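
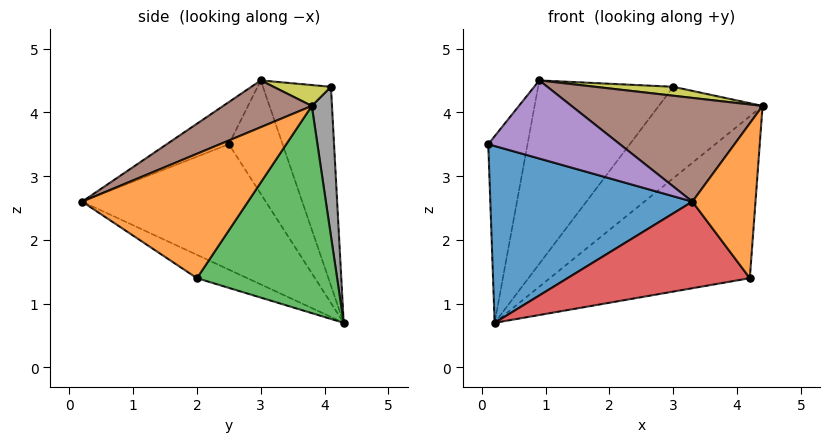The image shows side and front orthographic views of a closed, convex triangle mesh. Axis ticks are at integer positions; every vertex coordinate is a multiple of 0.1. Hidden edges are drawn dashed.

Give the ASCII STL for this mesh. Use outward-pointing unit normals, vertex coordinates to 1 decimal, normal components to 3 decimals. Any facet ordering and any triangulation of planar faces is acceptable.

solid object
 facet normal -0.602 -0.662 -0.447
  outer loop
   vertex 0.2 4.3 0.7
   vertex 3.3 0.2 2.6
   vertex 0.1 2.5 3.5
  endloop
 endfacet
 facet normal 0.922 -0.351 0.165
  outer loop
   vertex 4.2 2.0 1.4
   vertex 4.4 3.8 4.1
   vertex 3.3 0.2 2.6
  endloop
 endfacet
 facet normal 0.495 0.706 -0.507
  outer loop
   vertex 4.2 2.0 1.4
   vertex 0.2 4.3 0.7
   vertex 4.4 3.8 4.1
  endloop
 endfacet
 facet normal -0.138 -0.501 -0.855
  outer loop
   vertex 4.2 2.0 1.4
   vertex 3.3 0.2 2.6
   vertex 0.2 4.3 0.7
  endloop
 endfacet
 facet normal -0.334 -0.708 0.622
  outer loop
   vertex 0.9 3.0 4.5
   vertex 0.1 2.5 3.5
   vertex 3.3 0.2 2.6
  endloop
 endfacet
 facet normal 0.199 -0.428 0.882
  outer loop
   vertex 0.9 3.0 4.5
   vertex 3.3 0.2 2.6
   vertex 4.4 3.8 4.1
  endloop
 endfacet
 facet normal -0.762 0.557 0.331
  outer loop
   vertex 0.9 3.0 4.5
   vertex 0.2 4.3 0.7
   vertex 0.1 2.5 3.5
  endloop
 endfacet
 facet normal 0.190 0.978 -0.091
  outer loop
   vertex 3.0 4.1 4.4
   vertex 4.4 3.8 4.1
   vertex 0.2 4.3 0.7
  endloop
 endfacet
 facet normal 0.160 -0.217 0.963
  outer loop
   vertex 3.0 4.1 4.4
   vertex 0.9 3.0 4.5
   vertex 4.4 3.8 4.1
  endloop
 endfacet
 facet normal -0.419 0.833 0.362
  outer loop
   vertex 3.0 4.1 4.4
   vertex 0.2 4.3 0.7
   vertex 0.9 3.0 4.5
  endloop
 endfacet
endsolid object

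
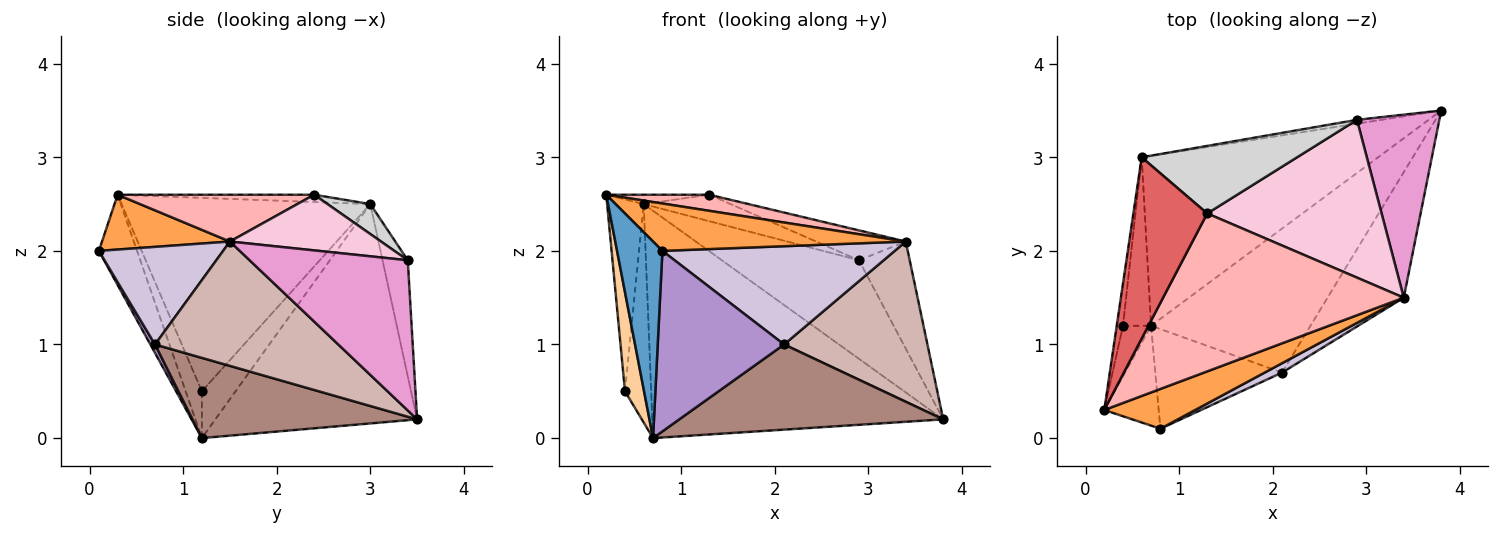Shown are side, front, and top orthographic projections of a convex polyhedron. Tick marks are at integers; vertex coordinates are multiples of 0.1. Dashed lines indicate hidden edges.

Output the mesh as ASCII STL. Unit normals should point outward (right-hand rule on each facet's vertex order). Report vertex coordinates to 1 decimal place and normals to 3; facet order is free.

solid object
 facet normal -0.600 -0.713 -0.362
  outer loop
   vertex 0.7 1.2 0.0
   vertex 0.8 0.1 2.0
   vertex 0.2 0.3 2.6
  endloop
 endfacet
 facet normal -0.486 0.700 -0.523
  outer loop
   vertex 0.6 3.0 2.5
   vertex 3.8 3.5 0.2
   vertex 0.7 1.2 0.0
  endloop
 endfacet
 facet normal 0.361 -0.714 0.599
  outer loop
   vertex 3.4 1.5 2.1
   vertex 0.2 0.3 2.6
   vertex 0.8 0.1 2.0
  endloop
 endfacet
 facet normal -0.603 -0.711 -0.362
  outer loop
   vertex 0.4 1.2 0.5
   vertex 0.7 1.2 0.0
   vertex 0.2 0.3 2.6
  endloop
 endfacet
 facet normal -0.989 0.145 -0.032
  outer loop
   vertex 0.4 1.2 0.5
   vertex 0.2 0.3 2.6
   vertex 0.6 3.0 2.5
  endloop
 endfacet
 facet normal -0.713 0.555 -0.428
  outer loop
   vertex 0.4 1.2 0.5
   vertex 0.6 3.0 2.5
   vertex 0.7 1.2 0.0
  endloop
 endfacet
 facet normal -0.098 0.051 0.994
  outer loop
   vertex 1.3 2.4 2.6
   vertex 0.6 3.0 2.5
   vertex 0.2 0.3 2.6
  endloop
 endfacet
 facet normal 0.190 -0.099 0.977
  outer loop
   vertex 1.3 2.4 2.6
   vertex 0.2 0.3 2.6
   vertex 3.4 1.5 2.1
  endloop
 endfacet
 facet normal 0.032 -0.875 -0.483
  outer loop
   vertex 2.1 0.7 1.0
   vertex 0.8 0.1 2.0
   vertex 0.7 1.2 0.0
  endloop
 endfacet
 facet normal 0.470 -0.879 0.084
  outer loop
   vertex 2.1 0.7 1.0
   vertex 3.4 1.5 2.1
   vertex 0.8 0.1 2.0
  endloop
 endfacet
 facet normal 0.397 -0.467 -0.790
  outer loop
   vertex 2.1 0.7 1.0
   vertex 0.7 1.2 0.0
   vertex 3.8 3.5 0.2
  endloop
 endfacet
 facet normal 0.709 -0.555 -0.435
  outer loop
   vertex 2.1 0.7 1.0
   vertex 3.8 3.5 0.2
   vertex 3.4 1.5 2.1
  endloop
 endfacet
 facet normal 0.844 0.271 0.463
  outer loop
   vertex 2.9 3.4 1.9
   vertex 3.4 1.5 2.1
   vertex 3.8 3.5 0.2
  endloop
 endfacet
 facet normal 0.299 0.177 0.938
  outer loop
   vertex 2.9 3.4 1.9
   vertex 1.3 2.4 2.6
   vertex 3.4 1.5 2.1
  endloop
 endfacet
 facet normal -0.181 0.983 -0.038
  outer loop
   vertex 2.9 3.4 1.9
   vertex 3.8 3.5 0.2
   vertex 0.6 3.0 2.5
  endloop
 endfacet
 facet normal 0.177 0.359 0.917
  outer loop
   vertex 2.9 3.4 1.9
   vertex 0.6 3.0 2.5
   vertex 1.3 2.4 2.6
  endloop
 endfacet
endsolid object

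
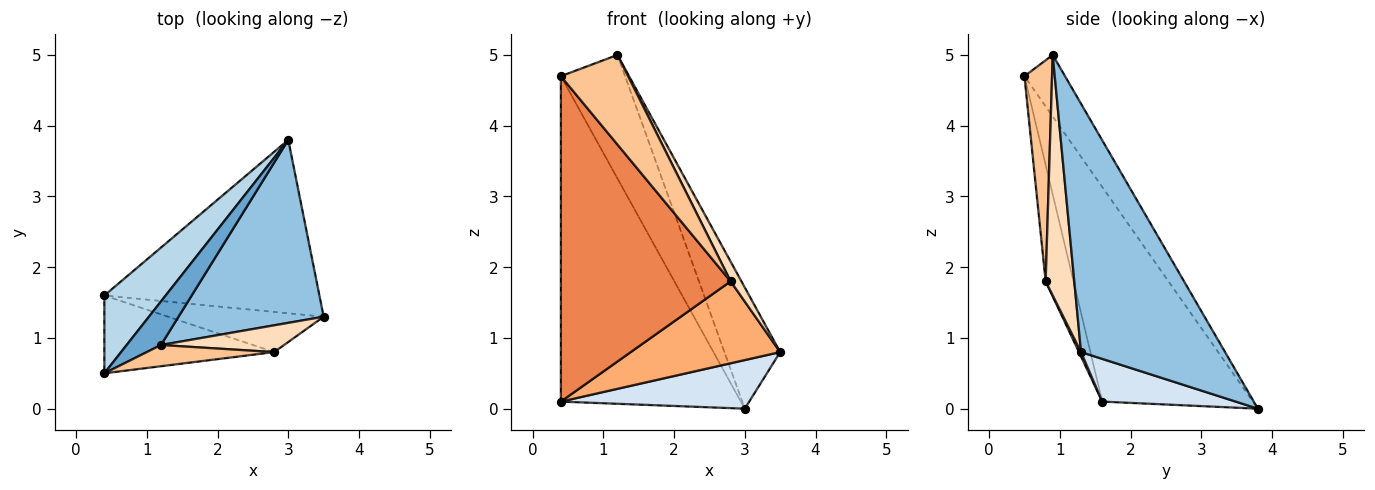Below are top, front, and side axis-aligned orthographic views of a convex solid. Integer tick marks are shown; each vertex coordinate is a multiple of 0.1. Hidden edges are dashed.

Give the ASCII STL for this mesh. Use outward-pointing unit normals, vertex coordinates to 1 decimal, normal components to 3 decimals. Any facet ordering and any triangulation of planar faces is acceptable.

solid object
 facet normal -0.512 0.810 0.285
  outer loop
   vertex 1.2 0.9 5.0
   vertex 3.0 3.8 0.0
   vertex 0.4 0.5 4.7
  endloop
 endfacet
 facet normal 0.819 0.317 0.479
  outer loop
   vertex 1.2 0.9 5.0
   vertex 3.5 1.3 0.8
   vertex 3.0 3.8 0.0
  endloop
 endfacet
 facet normal -0.631 0.754 0.180
  outer loop
   vertex 0.4 1.6 0.1
   vertex 0.4 0.5 4.7
   vertex 3.0 3.8 0.0
  endloop
 endfacet
 facet normal 0.188 -0.265 -0.946
  outer loop
   vertex 0.4 1.6 0.1
   vertex 3.0 3.8 0.0
   vertex 3.5 1.3 0.8
  endloop
 endfacet
 facet normal -0.157 -0.960 -0.230
  outer loop
   vertex 2.8 0.8 1.8
   vertex 0.4 0.5 4.7
   vertex 0.4 1.6 0.1
  endloop
 endfacet
 facet normal 0.013 -0.898 -0.440
  outer loop
   vertex 2.8 0.8 1.8
   vertex 0.4 1.6 0.1
   vertex 3.5 1.3 0.8
  endloop
 endfacet
 facet normal 0.371 -0.903 0.214
  outer loop
   vertex 2.8 0.8 1.8
   vertex 1.2 0.9 5.0
   vertex 0.4 0.5 4.7
  endloop
 endfacet
 facet normal 0.844 -0.318 0.432
  outer loop
   vertex 2.8 0.8 1.8
   vertex 3.5 1.3 0.8
   vertex 1.2 0.9 5.0
  endloop
 endfacet
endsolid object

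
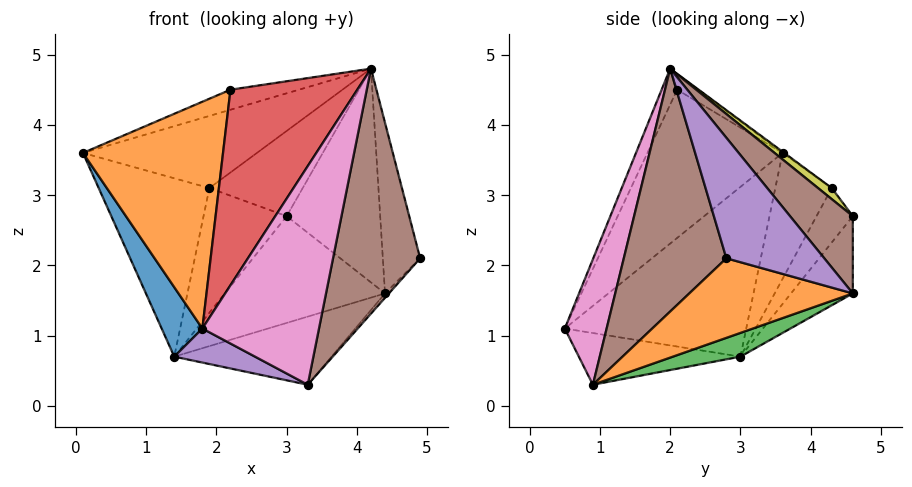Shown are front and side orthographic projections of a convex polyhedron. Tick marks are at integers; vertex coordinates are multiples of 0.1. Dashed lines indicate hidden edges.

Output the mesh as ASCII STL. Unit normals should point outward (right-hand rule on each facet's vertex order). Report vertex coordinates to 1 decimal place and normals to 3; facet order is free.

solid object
 facet normal -0.908 -0.204 -0.365
  outer loop
   vertex 1.4 3.0 0.7
   vertex 1.8 0.5 1.1
   vertex 0.1 3.6 3.6
  endloop
 endfacet
 facet normal -0.640 -0.663 0.388
  outer loop
   vertex 2.2 2.1 4.5
   vertex 0.1 3.6 3.6
   vertex 1.8 0.5 1.1
  endloop
 endfacet
 facet normal -0.118 0.384 0.916
  outer loop
   vertex 2.2 2.1 4.5
   vertex 4.2 2.0 4.8
   vertex 0.1 3.6 3.6
  endloop
 endfacet
 facet normal -0.110 -0.894 0.434
  outer loop
   vertex 2.2 2.1 4.5
   vertex 1.8 0.5 1.1
   vertex 4.2 2.0 4.8
  endloop
 endfacet
 facet normal -0.416 -0.208 -0.885
  outer loop
   vertex 3.3 0.9 0.3
   vertex 1.8 0.5 1.1
   vertex 1.4 3.0 0.7
  endloop
 endfacet
 facet normal 0.762 -0.647 0.006
  outer loop
   vertex 3.3 0.9 0.3
   vertex 4.9 2.8 2.1
   vertex 4.2 2.0 4.8
  endloop
 endfacet
 facet normal 0.333 -0.929 0.160
  outer loop
   vertex 3.3 0.9 0.3
   vertex 4.2 2.0 4.8
   vertex 1.8 0.5 1.1
  endloop
 endfacet
 facet normal -0.006 0.591 0.807
  outer loop
   vertex 1.9 4.3 3.1
   vertex 0.1 3.6 3.6
   vertex 4.2 2.0 4.8
  endloop
 endfacet
 facet normal 0.096 0.652 0.752
  outer loop
   vertex 1.9 4.3 3.1
   vertex 4.2 2.0 4.8
   vertex 3.0 4.6 2.7
  endloop
 endfacet
 facet normal -0.423 0.831 -0.362
  outer loop
   vertex 1.9 4.3 3.1
   vertex 1.4 3.0 0.7
   vertex 0.1 3.6 3.6
  endloop
 endfacet
 facet normal -0.370 0.847 -0.382
  outer loop
   vertex 1.9 4.3 3.1
   vertex 3.0 4.6 2.7
   vertex 1.4 3.0 0.7
  endloop
 endfacet
 facet normal 0.738 0.018 -0.675
  outer loop
   vertex 4.4 4.6 1.6
   vertex 4.9 2.8 2.1
   vertex 3.3 0.9 0.3
  endloop
 endfacet
 facet normal 0.127 0.295 -0.947
  outer loop
   vertex 4.4 4.6 1.6
   vertex 3.3 0.9 0.3
   vertex 1.4 3.0 0.7
  endloop
 endfacet
 facet normal -0.327 0.848 -0.417
  outer loop
   vertex 4.4 4.6 1.6
   vertex 1.4 3.0 0.7
   vertex 3.0 4.6 2.7
  endloop
 endfacet
 facet normal 0.883 0.336 0.328
  outer loop
   vertex 4.4 4.6 1.6
   vertex 4.2 2.0 4.8
   vertex 4.9 2.8 2.1
  endloop
 endfacet
 facet normal 0.455 0.677 0.579
  outer loop
   vertex 4.4 4.6 1.6
   vertex 3.0 4.6 2.7
   vertex 4.2 2.0 4.8
  endloop
 endfacet
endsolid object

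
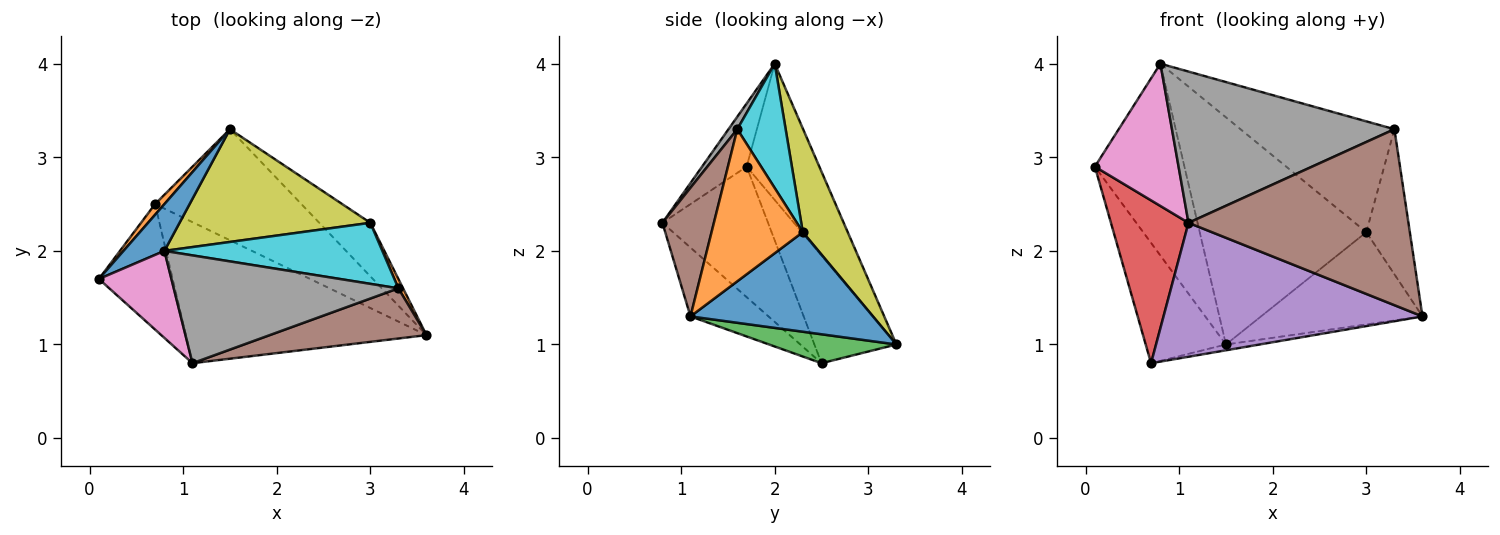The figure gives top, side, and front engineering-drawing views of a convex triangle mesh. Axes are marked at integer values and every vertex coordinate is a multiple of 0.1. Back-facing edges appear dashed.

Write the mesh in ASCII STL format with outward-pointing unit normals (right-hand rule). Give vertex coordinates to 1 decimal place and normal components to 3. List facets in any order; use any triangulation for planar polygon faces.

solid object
 facet normal -0.619 0.763 0.186
  outer loop
   vertex 0.8 2.0 4.0
   vertex 1.5 3.3 1.0
   vertex 0.1 1.7 2.9
  endloop
 endfacet
 facet normal -0.713 0.698 0.062
  outer loop
   vertex 0.7 2.5 0.8
   vertex 0.1 1.7 2.9
   vertex 1.5 3.3 1.0
  endloop
 endfacet
 facet normal 0.194 0.051 -0.980
  outer loop
   vertex 0.7 2.5 0.8
   vertex 1.5 3.3 1.0
   vertex 3.6 1.1 1.3
  endloop
 endfacet
 facet normal -0.733 -0.539 -0.415
  outer loop
   vertex 1.1 0.8 2.3
   vertex 0.1 1.7 2.9
   vertex 0.7 2.5 0.8
  endloop
 endfacet
 facet normal -0.203 -0.674 -0.710
  outer loop
   vertex 1.1 0.8 2.3
   vertex 0.7 2.5 0.8
   vertex 3.6 1.1 1.3
  endloop
 endfacet
 facet normal 0.220 -0.938 0.267
  outer loop
   vertex 1.1 0.8 2.3
   vertex 3.6 1.1 1.3
   vertex 3.3 1.6 3.3
  endloop
 endfacet
 facet normal -0.414 -0.777 0.475
  outer loop
   vertex 1.1 0.8 2.3
   vertex 0.8 2.0 4.0
   vertex 0.1 1.7 2.9
  endloop
 endfacet
 facet normal 0.032 -0.814 0.580
  outer loop
   vertex 1.1 0.8 2.3
   vertex 3.3 1.6 3.3
   vertex 0.8 2.0 4.0
  endloop
 endfacet
 facet normal 0.235 0.871 0.432
  outer loop
   vertex 3.0 2.3 2.2
   vertex 1.5 3.3 1.0
   vertex 0.8 2.0 4.0
  endloop
 endfacet
 facet normal 0.265 0.845 0.465
  outer loop
   vertex 3.0 2.3 2.2
   vertex 0.8 2.0 4.0
   vertex 3.3 1.6 3.3
  endloop
 endfacet
 facet normal 0.699 0.619 -0.359
  outer loop
   vertex 3.0 2.3 2.2
   vertex 3.6 1.1 1.3
   vertex 1.5 3.3 1.0
  endloop
 endfacet
 facet normal 0.902 0.430 0.028
  outer loop
   vertex 3.0 2.3 2.2
   vertex 3.3 1.6 3.3
   vertex 3.6 1.1 1.3
  endloop
 endfacet
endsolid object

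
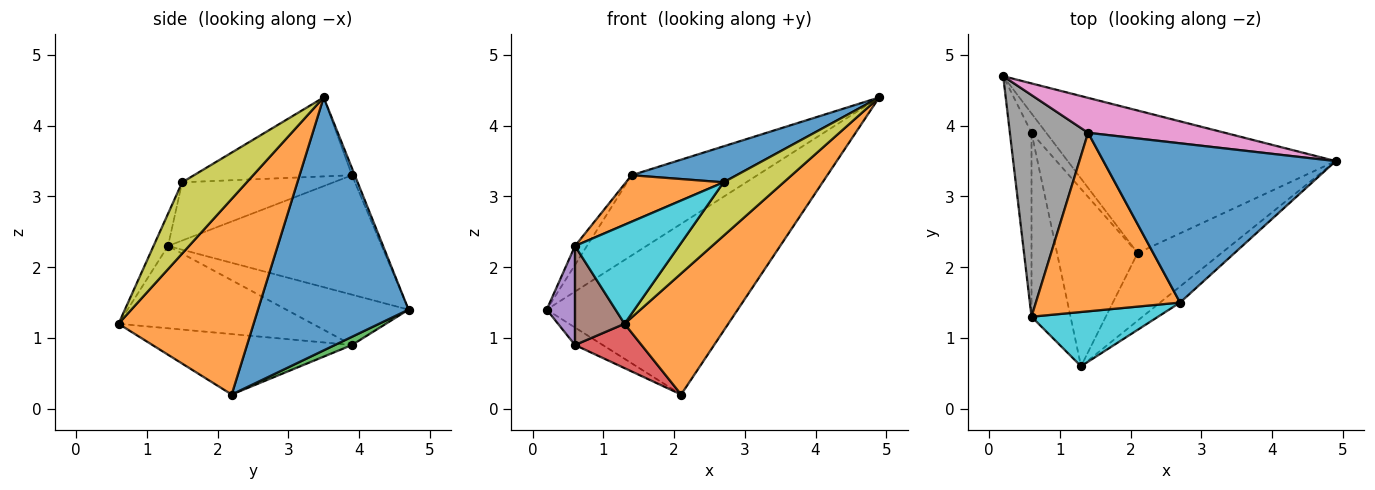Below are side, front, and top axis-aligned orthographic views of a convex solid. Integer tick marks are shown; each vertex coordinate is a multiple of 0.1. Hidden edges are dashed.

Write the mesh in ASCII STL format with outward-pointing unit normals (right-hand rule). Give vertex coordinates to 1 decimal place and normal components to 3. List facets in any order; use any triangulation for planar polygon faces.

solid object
 facet normal 0.518 0.657 -0.548
  outer loop
   vertex 2.1 2.2 0.2
   vertex 0.2 4.7 1.4
   vertex 4.9 3.5 4.4
  endloop
 endfacet
 facet normal 0.751 -0.577 -0.322
  outer loop
   vertex 2.1 2.2 0.2
   vertex 4.9 3.5 4.4
   vertex 1.3 0.6 1.2
  endloop
 endfacet
 facet normal 0.382 0.620 -0.686
  outer loop
   vertex 0.6 3.9 0.9
   vertex 0.2 4.7 1.4
   vertex 2.1 2.2 0.2
  endloop
 endfacet
 facet normal -0.588 -0.196 -0.784
  outer loop
   vertex 0.6 3.9 0.9
   vertex 2.1 2.2 0.2
   vertex 1.3 0.6 1.2
  endloop
 endfacet
 facet normal -0.899 -0.208 -0.386
  outer loop
   vertex 0.6 3.9 0.9
   vertex 0.6 1.3 2.3
   vertex 0.2 4.7 1.4
  endloop
 endfacet
 facet normal -0.881 -0.225 -0.417
  outer loop
   vertex 0.6 3.9 0.9
   vertex 1.3 0.6 1.2
   vertex 0.6 1.3 2.3
  endloop
 endfacet
 facet normal -0.021 0.917 0.399
  outer loop
   vertex 1.4 3.9 3.3
   vertex 4.9 3.5 4.4
   vertex 0.2 4.7 1.4
  endloop
 endfacet
 facet normal -0.836 0.047 0.547
  outer loop
   vertex 1.4 3.9 3.3
   vertex 0.2 4.7 1.4
   vertex 0.6 1.3 2.3
  endloop
 endfacet
 facet normal 0.717 -0.668 -0.201
  outer loop
   vertex 2.7 1.5 3.2
   vertex 1.3 0.6 1.2
   vertex 4.9 3.5 4.4
  endloop
 endfacet
 facet normal -0.121 -0.871 0.477
  outer loop
   vertex 2.7 1.5 3.2
   vertex 0.6 1.3 2.3
   vertex 1.3 0.6 1.2
  endloop
 endfacet
 facet normal -0.315 -0.209 0.926
  outer loop
   vertex 2.7 1.5 3.2
   vertex 4.9 3.5 4.4
   vertex 1.4 3.9 3.3
  endloop
 endfacet
 facet normal -0.364 -0.235 0.901
  outer loop
   vertex 2.7 1.5 3.2
   vertex 1.4 3.9 3.3
   vertex 0.6 1.3 2.3
  endloop
 endfacet
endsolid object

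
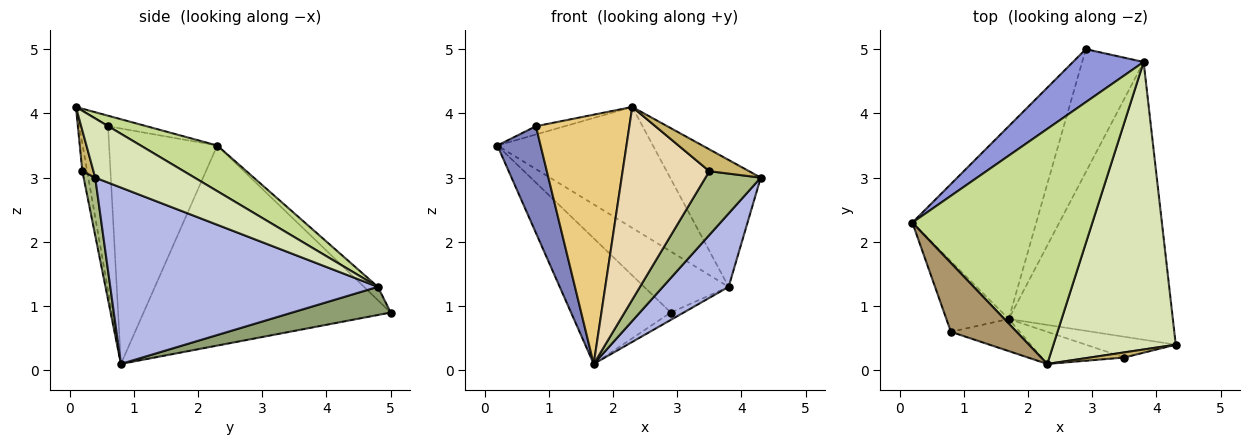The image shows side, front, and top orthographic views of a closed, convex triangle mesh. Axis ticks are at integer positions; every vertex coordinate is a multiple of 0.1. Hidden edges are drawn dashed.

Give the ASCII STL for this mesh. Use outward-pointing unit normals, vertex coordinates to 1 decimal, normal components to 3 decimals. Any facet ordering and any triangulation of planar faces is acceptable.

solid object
 facet normal -0.804 0.325 -0.498
  outer loop
   vertex 1.7 0.8 0.1
   vertex 0.2 2.3 3.5
   vertex 2.9 5.0 0.9
  endloop
 endfacet
 facet normal -0.902 -0.360 -0.239
  outer loop
   vertex 0.8 0.6 3.8
   vertex 0.2 2.3 3.5
   vertex 1.7 0.8 0.1
  endloop
 endfacet
 facet normal -0.123 0.749 0.651
  outer loop
   vertex 3.8 4.8 1.3
   vertex 2.9 5.0 0.9
   vertex 0.2 2.3 3.5
  endloop
 endfacet
 facet normal 0.721 -0.177 -0.670
  outer loop
   vertex 3.8 4.8 1.3
   vertex 4.3 0.4 3.0
   vertex 1.7 0.8 0.1
  endloop
 endfacet
 facet normal 0.416 0.054 -0.908
  outer loop
   vertex 3.8 4.8 1.3
   vertex 1.7 0.8 0.1
   vertex 2.9 5.0 0.9
  endloop
 endfacet
 facet normal 0.195 -0.933 -0.304
  outer loop
   vertex 3.5 0.2 3.1
   vertex 1.7 0.8 0.1
   vertex 4.3 0.4 3.0
  endloop
 endfacet
 facet normal 0.220 0.447 0.867
  outer loop
   vertex 2.3 0.1 4.1
   vertex 3.8 4.8 1.3
   vertex 0.2 2.3 3.5
  endloop
 endfacet
 facet normal 0.405 0.369 0.837
  outer loop
   vertex 2.3 0.1 4.1
   vertex 4.3 0.4 3.0
   vertex 3.8 4.8 1.3
  endloop
 endfacet
 facet normal -0.157 0.118 0.981
  outer loop
   vertex 2.3 0.1 4.1
   vertex 0.2 2.3 3.5
   vertex 0.8 0.6 3.8
  endloop
 endfacet
 facet normal 0.262 -0.939 0.221
  outer loop
   vertex 2.3 0.1 4.1
   vertex 3.5 0.2 3.1
   vertex 4.3 0.4 3.0
  endloop
 endfacet
 facet normal -0.292 -0.949 -0.122
  outer loop
   vertex 2.3 0.1 4.1
   vertex 0.8 0.6 3.8
   vertex 1.7 0.8 0.1
  endloop
 endfacet
 facet normal -0.055 -0.985 -0.164
  outer loop
   vertex 2.3 0.1 4.1
   vertex 1.7 0.8 0.1
   vertex 3.5 0.2 3.1
  endloop
 endfacet
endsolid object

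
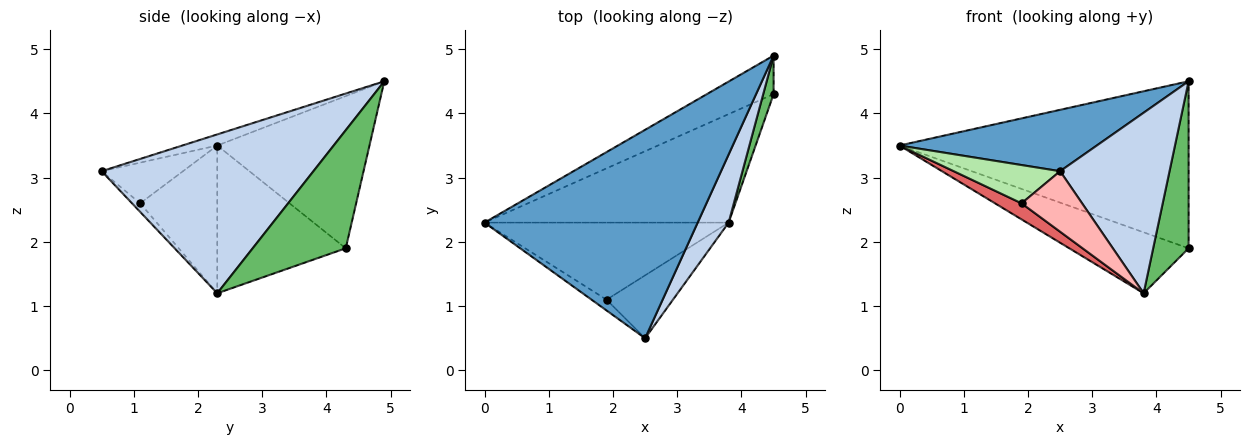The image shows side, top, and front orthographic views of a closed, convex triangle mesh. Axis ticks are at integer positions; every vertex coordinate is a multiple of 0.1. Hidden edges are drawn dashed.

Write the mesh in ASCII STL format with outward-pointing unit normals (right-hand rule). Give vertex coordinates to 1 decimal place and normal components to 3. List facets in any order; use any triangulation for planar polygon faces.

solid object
 facet normal -0.050 -0.282 0.958
  outer loop
   vertex 2.5 0.5 3.1
   vertex 4.5 4.9 4.5
   vertex 0.0 2.3 3.5
  endloop
 endfacet
 facet normal 0.875 -0.452 0.171
  outer loop
   vertex 3.8 2.3 1.2
   vertex 4.5 4.9 4.5
   vertex 2.5 0.5 3.1
  endloop
 endfacet
 facet normal -0.456 0.867 -0.200
  outer loop
   vertex 4.5 4.3 1.9
   vertex 0.0 2.3 3.5
   vertex 4.5 4.9 4.5
  endloop
 endfacet
 facet normal -0.467 0.433 -0.771
  outer loop
   vertex 4.5 4.3 1.9
   vertex 3.8 2.3 1.2
   vertex 0.0 2.3 3.5
  endloop
 endfacet
 facet normal 0.931 -0.355 0.082
  outer loop
   vertex 4.5 4.3 1.9
   vertex 4.5 4.9 4.5
   vertex 3.8 2.3 1.2
  endloop
 endfacet
 facet normal -0.593 -0.775 -0.218
  outer loop
   vertex 1.9 1.1 2.6
   vertex 2.5 0.5 3.1
   vertex 0.0 2.3 3.5
  endloop
 endfacet
 facet normal -0.510 -0.175 -0.842
  outer loop
   vertex 1.9 1.1 2.6
   vertex 0.0 2.3 3.5
   vertex 3.8 2.3 1.2
  endloop
 endfacet
 facet normal -0.093 -0.690 -0.717
  outer loop
   vertex 1.9 1.1 2.6
   vertex 3.8 2.3 1.2
   vertex 2.5 0.5 3.1
  endloop
 endfacet
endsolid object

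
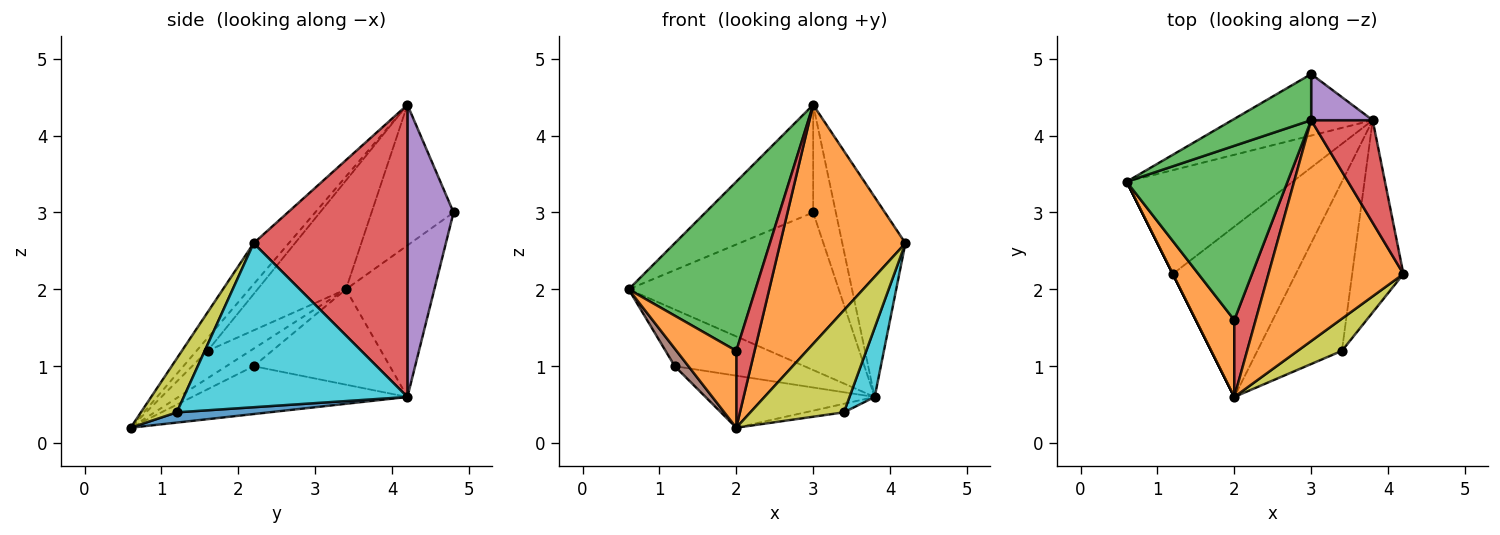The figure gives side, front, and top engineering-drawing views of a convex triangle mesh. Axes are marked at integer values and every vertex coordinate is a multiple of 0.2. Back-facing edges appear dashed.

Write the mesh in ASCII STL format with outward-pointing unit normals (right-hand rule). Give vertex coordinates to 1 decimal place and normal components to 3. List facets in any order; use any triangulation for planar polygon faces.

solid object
 facet normal -0.365 0.867 -0.338
  outer loop
   vertex 3.8 4.2 0.6
   vertex 0.6 3.4 2.0
   vertex 3.0 4.8 3.0
  endloop
 endfacet
 facet normal -0.202 -0.719 0.665
  outer loop
   vertex 3.0 4.2 4.4
   vertex 2.0 0.6 0.2
   vertex 4.2 2.2 2.6
  endloop
 endfacet
 facet normal -0.574 0.753 0.323
  outer loop
   vertex 3.0 4.2 4.4
   vertex 3.0 4.8 3.0
   vertex 0.6 3.4 2.0
  endloop
 endfacet
 facet normal 0.908 0.373 0.191
  outer loop
   vertex 3.0 4.2 4.4
   vertex 4.2 2.2 2.6
   vertex 3.8 4.2 0.6
  endloop
 endfacet
 facet normal 0.882 0.433 0.186
  outer loop
   vertex 3.0 4.2 4.4
   vertex 3.8 4.2 0.6
   vertex 3.0 4.8 3.0
  endloop
 endfacet
 facet normal -0.894 -0.447 0.000
  outer loop
   vertex 1.2 2.2 1.0
   vertex 2.0 0.6 0.2
   vertex 0.6 3.4 2.0
  endloop
 endfacet
 facet normal -0.450 0.428 -0.784
  outer loop
   vertex 1.2 2.2 1.0
   vertex 0.6 3.4 2.0
   vertex 3.8 4.2 0.6
  endloop
 endfacet
 facet normal -0.349 0.274 -0.896
  outer loop
   vertex 1.2 2.2 1.0
   vertex 3.8 4.2 0.6
   vertex 2.0 0.6 0.2
  endloop
 endfacet
 facet normal 0.344 -0.896 0.282
  outer loop
   vertex 3.4 1.2 0.4
   vertex 4.2 2.2 2.6
   vertex 2.0 0.6 0.2
  endloop
 endfacet
 facet normal 0.949 -0.107 -0.297
  outer loop
   vertex 3.4 1.2 0.4
   vertex 3.8 4.2 0.6
   vertex 4.2 2.2 2.6
  endloop
 endfacet
 facet normal 0.120 0.050 -0.991
  outer loop
   vertex 3.4 1.2 0.4
   vertex 2.0 0.6 0.2
   vertex 3.8 4.2 0.6
  endloop
 endfacet
 facet normal -0.451 -0.631 0.631
  outer loop
   vertex 2.0 1.6 1.2
   vertex 0.6 3.4 2.0
   vertex 2.0 0.6 0.2
  endloop
 endfacet
 facet normal -0.437 -0.627 0.646
  outer loop
   vertex 2.0 1.6 1.2
   vertex 3.0 4.2 4.4
   vertex 0.6 3.4 2.0
  endloop
 endfacet
 facet normal -0.391 -0.651 0.651
  outer loop
   vertex 2.0 1.6 1.2
   vertex 2.0 0.6 0.2
   vertex 3.0 4.2 4.4
  endloop
 endfacet
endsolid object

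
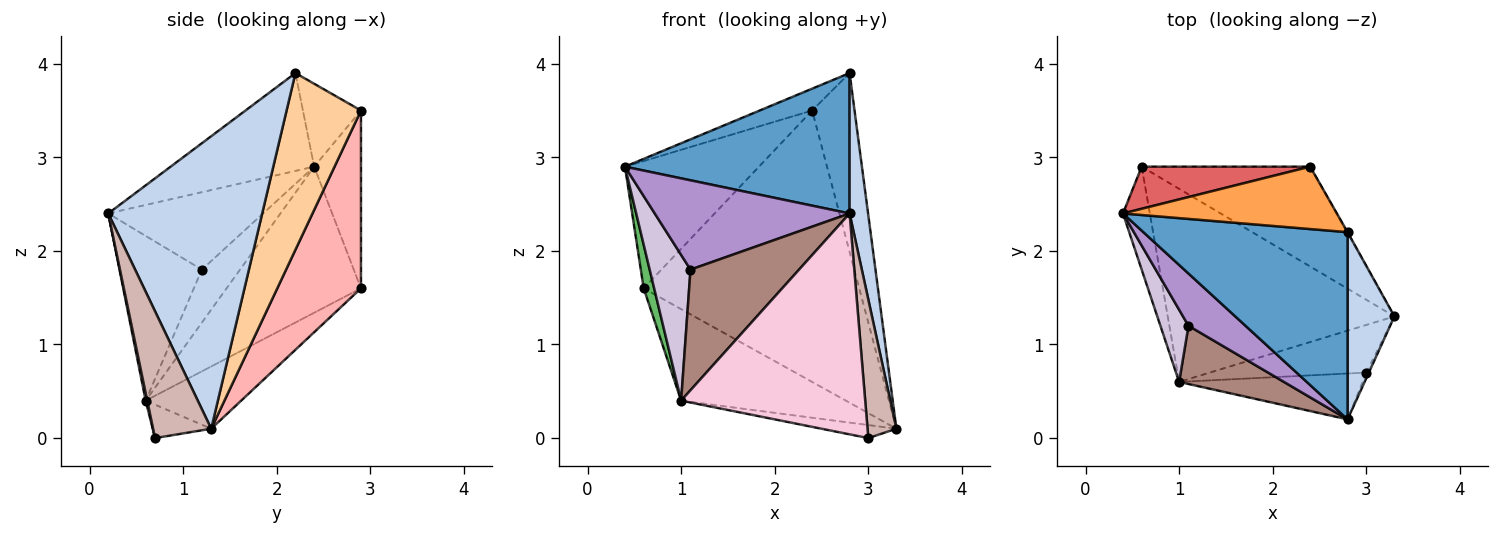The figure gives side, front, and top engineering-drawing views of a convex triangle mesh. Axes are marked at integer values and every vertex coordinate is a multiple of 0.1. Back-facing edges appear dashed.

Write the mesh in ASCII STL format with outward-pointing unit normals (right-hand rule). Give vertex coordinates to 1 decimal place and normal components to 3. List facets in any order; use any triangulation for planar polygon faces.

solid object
 facet normal -0.358 -0.560 0.747
  outer loop
   vertex 2.8 2.2 3.9
   vertex 0.4 2.4 2.9
   vertex 2.8 0.2 2.4
  endloop
 endfacet
 facet normal 0.981 -0.118 0.157
  outer loop
   vertex 2.8 2.2 3.9
   vertex 2.8 0.2 2.4
   vertex 3.3 1.3 0.1
  endloop
 endfacet
 facet normal -0.343 0.310 0.886
  outer loop
   vertex 2.4 2.9 3.5
   vertex 0.4 2.4 2.9
   vertex 2.8 2.2 3.9
  endloop
 endfacet
 facet normal 0.869 0.495 -0.003
  outer loop
   vertex 2.4 2.9 3.5
   vertex 2.8 2.2 3.9
   vertex 3.3 1.3 0.1
  endloop
 endfacet
 facet normal -0.981 -0.076 -0.180
  outer loop
   vertex 0.6 2.9 1.6
   vertex 1.0 0.6 0.4
   vertex 0.4 2.4 2.9
  endloop
 endfacet
 facet normal -0.241 0.416 -0.877
  outer loop
   vertex 0.6 2.9 1.6
   vertex 3.3 1.3 0.1
   vertex 1.0 0.6 0.4
  endloop
 endfacet
 facet normal -0.315 0.901 0.298
  outer loop
   vertex 0.6 2.9 1.6
   vertex 0.4 2.4 2.9
   vertex 2.4 2.9 3.5
  endloop
 endfacet
 facet normal 0.342 0.882 -0.324
  outer loop
   vertex 0.6 2.9 1.6
   vertex 2.4 2.9 3.5
   vertex 3.3 1.3 0.1
  endloop
 endfacet
 facet normal -0.566 -0.712 0.416
  outer loop
   vertex 1.1 1.2 1.8
   vertex 2.8 0.2 2.4
   vertex 0.4 2.4 2.9
  endloop
 endfacet
 facet normal -0.643 -0.687 0.340
  outer loop
   vertex 1.1 1.2 1.8
   vertex 0.4 2.4 2.9
   vertex 1.0 0.6 0.4
  endloop
 endfacet
 facet normal -0.564 -0.744 0.359
  outer loop
   vertex 1.1 1.2 1.8
   vertex 1.0 0.6 0.4
   vertex 2.8 0.2 2.4
  endloop
 endfacet
 facet normal 0.895 -0.445 -0.018
  outer loop
   vertex 3.0 0.7 0.0
   vertex 3.3 1.3 0.1
   vertex 2.8 0.2 2.4
  endloop
 endfacet
 facet normal -0.202 0.258 -0.945
  outer loop
   vertex 3.0 0.7 0.0
   vertex 1.0 0.6 0.4
   vertex 3.3 1.3 0.1
  endloop
 endfacet
 facet normal 0.008 -0.979 -0.203
  outer loop
   vertex 3.0 0.7 0.0
   vertex 2.8 0.2 2.4
   vertex 1.0 0.6 0.4
  endloop
 endfacet
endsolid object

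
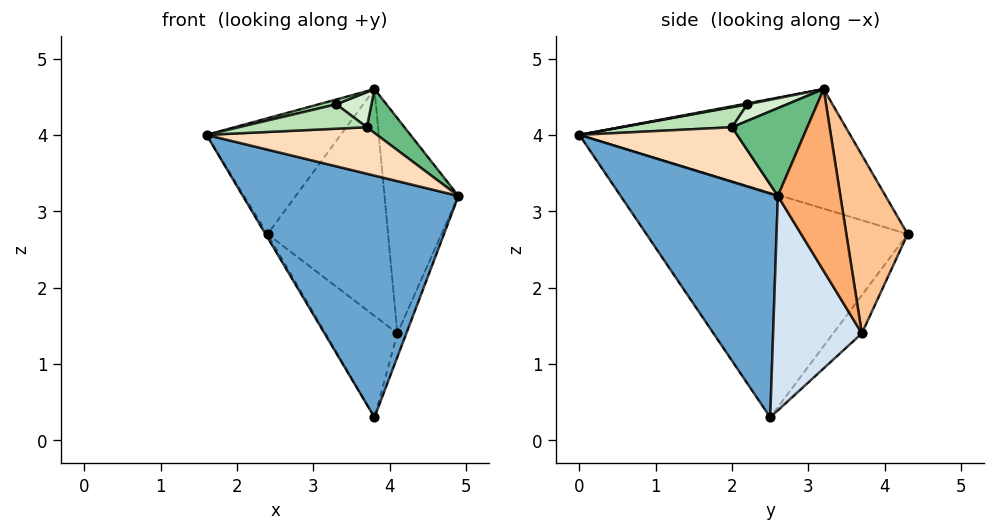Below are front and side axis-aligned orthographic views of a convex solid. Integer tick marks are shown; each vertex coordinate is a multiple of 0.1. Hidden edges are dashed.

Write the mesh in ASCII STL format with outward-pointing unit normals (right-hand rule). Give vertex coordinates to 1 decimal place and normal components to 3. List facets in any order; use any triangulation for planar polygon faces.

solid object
 facet normal 0.578 -0.793 -0.192
  outer loop
   vertex 3.8 2.5 0.3
   vertex 4.9 2.6 3.2
   vertex 1.6 0.0 4.0
  endloop
 endfacet
 facet normal -0.862 0.007 -0.508
  outer loop
   vertex 3.8 2.5 0.3
   vertex 1.6 0.0 4.0
   vertex 2.4 4.3 2.7
  endloop
 endfacet
 facet normal -0.660 0.327 0.676
  outer loop
   vertex 3.8 3.2 4.6
   vertex 2.4 4.3 2.7
   vertex 1.6 0.0 4.0
  endloop
 endfacet
 facet normal 0.930 0.094 -0.356
  outer loop
   vertex 4.1 3.7 1.4
   vertex 4.9 2.6 3.2
   vertex 3.8 2.5 0.3
  endloop
 endfacet
 facet normal -0.273 0.686 -0.674
  outer loop
   vertex 4.1 3.7 1.4
   vertex 3.8 2.5 0.3
   vertex 2.4 4.3 2.7
  endloop
 endfacet
 facet normal 0.635 0.752 0.177
  outer loop
   vertex 4.1 3.7 1.4
   vertex 3.8 3.2 4.6
   vertex 4.9 2.6 3.2
  endloop
 endfacet
 facet normal 0.446 0.877 0.179
  outer loop
   vertex 4.1 3.7 1.4
   vertex 2.4 4.3 2.7
   vertex 3.8 3.2 4.6
  endloop
 endfacet
 facet normal 0.627 -0.678 0.384
  outer loop
   vertex 3.7 2.0 4.1
   vertex 1.6 0.0 4.0
   vertex 4.9 2.6 3.2
  endloop
 endfacet
 facet normal 0.667 -0.333 0.667
  outer loop
   vertex 3.7 2.0 4.1
   vertex 4.9 2.6 3.2
   vertex 3.8 3.2 4.6
  endloop
 endfacet
 facet normal 0.065 -0.227 0.972
  outer loop
   vertex 3.3 2.2 4.4
   vertex 3.8 3.2 4.6
   vertex 1.6 0.0 4.0
  endloop
 endfacet
 facet normal 0.385 -0.444 0.809
  outer loop
   vertex 3.3 2.2 4.4
   vertex 1.6 0.0 4.0
   vertex 3.7 2.0 4.1
  endloop
 endfacet
 facet normal 0.427 -0.378 0.821
  outer loop
   vertex 3.3 2.2 4.4
   vertex 3.7 2.0 4.1
   vertex 3.8 3.2 4.6
  endloop
 endfacet
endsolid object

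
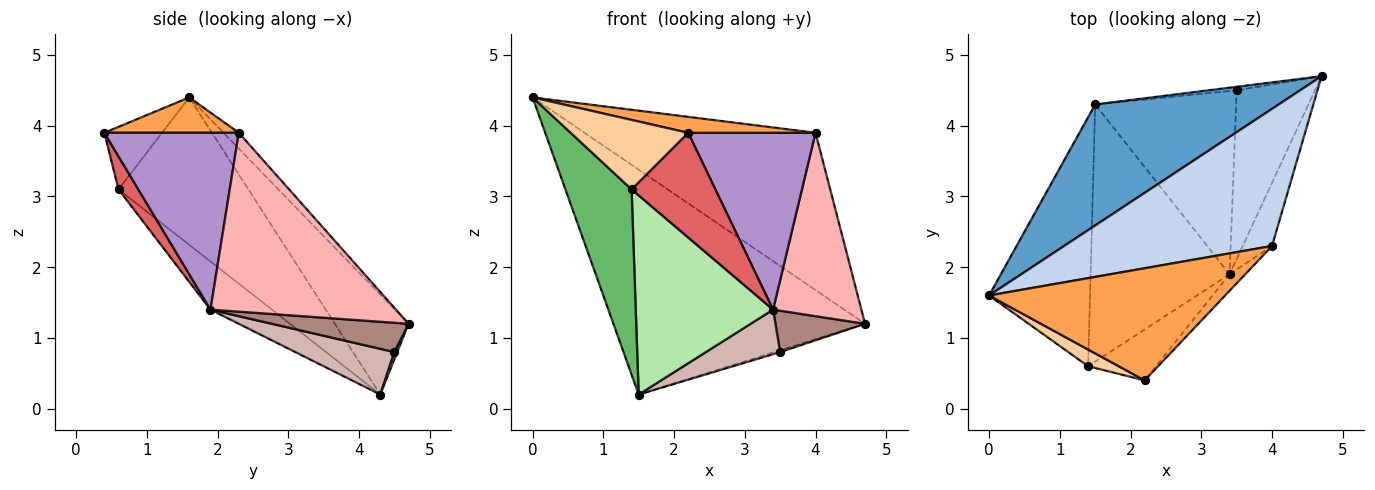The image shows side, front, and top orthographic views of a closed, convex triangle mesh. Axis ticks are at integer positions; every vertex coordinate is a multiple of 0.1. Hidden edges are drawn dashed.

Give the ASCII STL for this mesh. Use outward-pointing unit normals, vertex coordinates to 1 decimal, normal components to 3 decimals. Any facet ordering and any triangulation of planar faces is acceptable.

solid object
 facet normal -0.250 0.853 0.459
  outer loop
   vertex 1.5 4.3 0.2
   vertex 0.0 1.6 4.4
   vertex 4.7 4.7 1.2
  endloop
 endfacet
 facet normal -0.050 0.753 0.656
  outer loop
   vertex 4.0 2.3 3.9
   vertex 4.7 4.7 1.2
   vertex 0.0 1.6 4.4
  endloop
 endfacet
 facet normal 0.147 -0.139 0.979
  outer loop
   vertex 4.0 2.3 3.9
   vertex 0.0 1.6 4.4
   vertex 2.2 0.4 3.9
  endloop
 endfacet
 facet normal -0.431 -0.877 0.211
  outer loop
   vertex 1.4 0.6 3.1
   vertex 2.2 0.4 3.9
   vertex 0.0 1.6 4.4
  endloop
 endfacet
 facet normal -0.761 -0.388 -0.521
  outer loop
   vertex 1.4 0.6 3.1
   vertex 0.0 1.6 4.4
   vertex 1.5 4.3 0.2
  endloop
 endfacet
 facet normal -0.264 -0.591 -0.763
  outer loop
   vertex 3.4 1.9 1.4
   vertex 1.4 0.6 3.1
   vertex 1.5 4.3 0.2
  endloop
 endfacet
 facet normal 0.208 -0.880 -0.428
  outer loop
   vertex 3.4 1.9 1.4
   vertex 2.2 0.4 3.9
   vertex 1.4 0.6 3.1
  endloop
 endfacet
 facet normal 0.893 -0.425 -0.146
  outer loop
   vertex 3.4 1.9 1.4
   vertex 4.7 4.7 1.2
   vertex 4.0 2.3 3.9
  endloop
 endfacet
 facet normal 0.724 -0.686 -0.064
  outer loop
   vertex 3.4 1.9 1.4
   vertex 4.0 2.3 3.9
   vertex 2.2 0.4 3.9
  endloop
 endfacet
 facet normal 0.218 0.436 -0.873
  outer loop
   vertex 3.5 4.5 0.8
   vertex 1.5 4.3 0.2
   vertex 4.7 4.7 1.2
  endloop
 endfacet
 facet normal 0.342 -0.224 -0.913
  outer loop
   vertex 3.5 4.5 0.8
   vertex 4.7 4.7 1.2
   vertex 3.4 1.9 1.4
  endloop
 endfacet
 facet normal 0.301 -0.225 -0.927
  outer loop
   vertex 3.5 4.5 0.8
   vertex 3.4 1.9 1.4
   vertex 1.5 4.3 0.2
  endloop
 endfacet
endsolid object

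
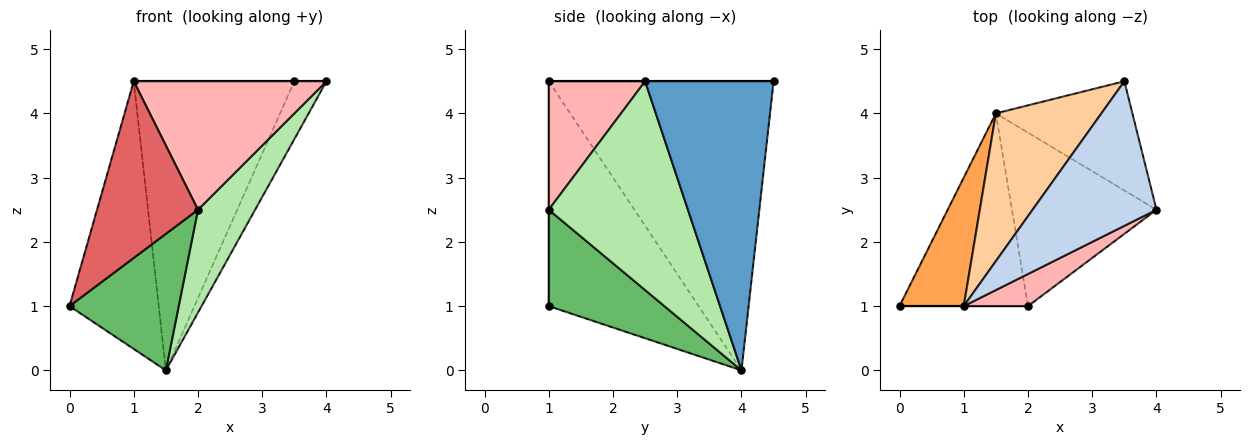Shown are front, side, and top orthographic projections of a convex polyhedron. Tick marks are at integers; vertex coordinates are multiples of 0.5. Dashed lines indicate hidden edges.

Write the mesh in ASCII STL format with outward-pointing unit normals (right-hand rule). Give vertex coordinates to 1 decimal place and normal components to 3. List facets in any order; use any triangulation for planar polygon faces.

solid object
 facet normal 0.882 0.220 -0.416
  outer loop
   vertex 3.5 4.5 4.5
   vertex 4.0 2.5 4.5
   vertex 1.5 4.0 0.0
  endloop
 endfacet
 facet normal 0.000 0.000 1.000
  outer loop
   vertex 1.0 1.0 4.5
   vertex 4.0 2.5 4.5
   vertex 3.5 4.5 4.5
  endloop
 endfacet
 facet normal -0.835 0.497 0.238
  outer loop
   vertex 1.0 1.0 4.5
   vertex 1.5 4.0 0.0
   vertex 0.0 1.0 1.0
  endloop
 endfacet
 facet normal -0.780 0.557 0.285
  outer loop
   vertex 1.0 1.0 4.5
   vertex 3.5 4.5 4.5
   vertex 1.5 4.0 0.0
  endloop
 endfacet
 facet normal 0.522 -0.493 -0.696
  outer loop
   vertex 2.0 1.0 2.5
   vertex 0.0 1.0 1.0
   vertex 1.5 4.0 0.0
  endloop
 endfacet
 facet normal 0.779 -0.320 -0.539
  outer loop
   vertex 2.0 1.0 2.5
   vertex 1.5 4.0 0.0
   vertex 4.0 2.5 4.5
  endloop
 endfacet
 facet normal 0.000 -1.000 0.000
  outer loop
   vertex 2.0 1.0 2.5
   vertex 1.0 1.0 4.5
   vertex 0.0 1.0 1.0
  endloop
 endfacet
 facet normal 0.436 -0.873 0.218
  outer loop
   vertex 2.0 1.0 2.5
   vertex 4.0 2.5 4.5
   vertex 1.0 1.0 4.5
  endloop
 endfacet
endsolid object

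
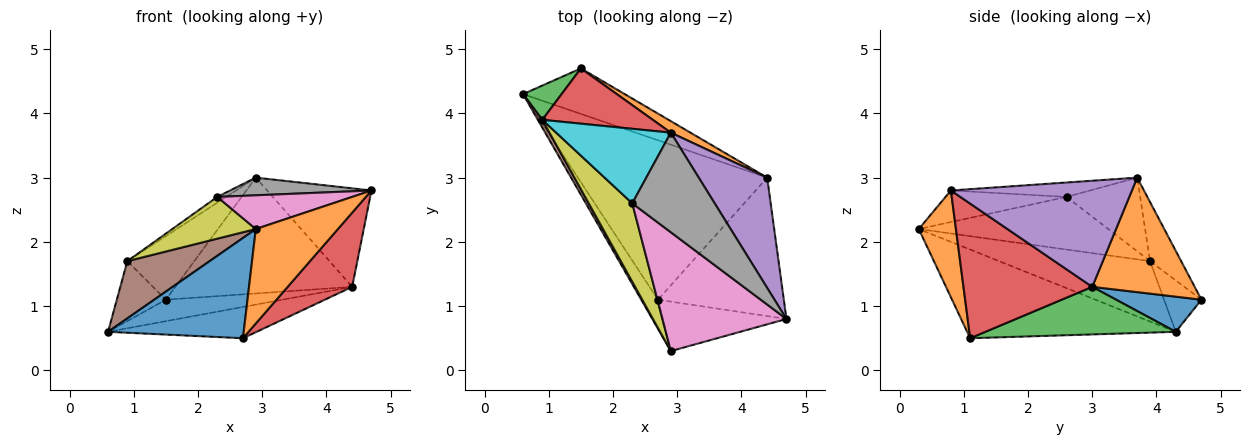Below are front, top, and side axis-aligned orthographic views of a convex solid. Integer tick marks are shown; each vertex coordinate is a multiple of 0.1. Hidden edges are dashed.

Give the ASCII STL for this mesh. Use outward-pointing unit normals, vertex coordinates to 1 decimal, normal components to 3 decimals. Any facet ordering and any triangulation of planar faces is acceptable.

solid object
 facet normal -0.828 -0.539 -0.156
  outer loop
   vertex 2.7 1.1 0.5
   vertex 2.9 0.3 2.2
   vertex 0.6 4.3 0.6
  endloop
 endfacet
 facet normal 0.372 -0.822 -0.431
  outer loop
   vertex 2.7 1.1 0.5
   vertex 4.7 0.8 2.8
   vertex 2.9 0.3 2.2
  endloop
 endfacet
 facet normal 0.239 0.187 -0.953
  outer loop
   vertex 4.4 3.0 1.3
   vertex 2.7 1.1 0.5
   vertex 0.6 4.3 0.6
  endloop
 endfacet
 facet normal 0.686 -0.344 -0.641
  outer loop
   vertex 4.4 3.0 1.3
   vertex 4.7 0.8 2.8
   vertex 2.7 1.1 0.5
  endloop
 endfacet
 facet normal 0.756 0.436 0.488
  outer loop
   vertex 2.9 3.7 3.0
   vertex 4.7 0.8 2.8
   vertex 4.4 3.0 1.3
  endloop
 endfacet
 facet normal -0.876 -0.478 0.065
  outer loop
   vertex 0.9 3.9 1.7
   vertex 0.6 4.3 0.6
   vertex 2.9 0.3 2.2
  endloop
 endfacet
 facet normal -0.238 -0.265 0.934
  outer loop
   vertex 2.3 2.6 2.7
   vertex 2.9 0.3 2.2
   vertex 4.7 0.8 2.8
  endloop
 endfacet
 facet normal -0.170 -0.172 0.970
  outer loop
   vertex 2.3 2.6 2.7
   vertex 4.7 0.8 2.8
   vertex 2.9 3.7 3.0
  endloop
 endfacet
 facet normal -0.730 -0.322 0.604
  outer loop
   vertex 2.3 2.6 2.7
   vertex 0.9 3.9 1.7
   vertex 2.9 0.3 2.2
  endloop
 endfacet
 facet normal -0.539 0.065 0.840
  outer loop
   vertex 2.3 2.6 2.7
   vertex 2.9 3.7 3.0
   vertex 0.9 3.9 1.7
  endloop
 endfacet
 facet normal 0.298 0.407 -0.863
  outer loop
   vertex 1.5 4.7 1.1
   vertex 4.4 3.0 1.3
   vertex 0.6 4.3 0.6
  endloop
 endfacet
 facet normal 0.499 0.862 0.086
  outer loop
   vertex 1.5 4.7 1.1
   vertex 2.9 3.7 3.0
   vertex 4.4 3.0 1.3
  endloop
 endfacet
 facet normal -0.552 0.724 0.414
  outer loop
   vertex 1.5 4.7 1.1
   vertex 0.6 4.3 0.6
   vertex 0.9 3.9 1.7
  endloop
 endfacet
 facet normal -0.331 0.712 0.619
  outer loop
   vertex 1.5 4.7 1.1
   vertex 0.9 3.9 1.7
   vertex 2.9 3.7 3.0
  endloop
 endfacet
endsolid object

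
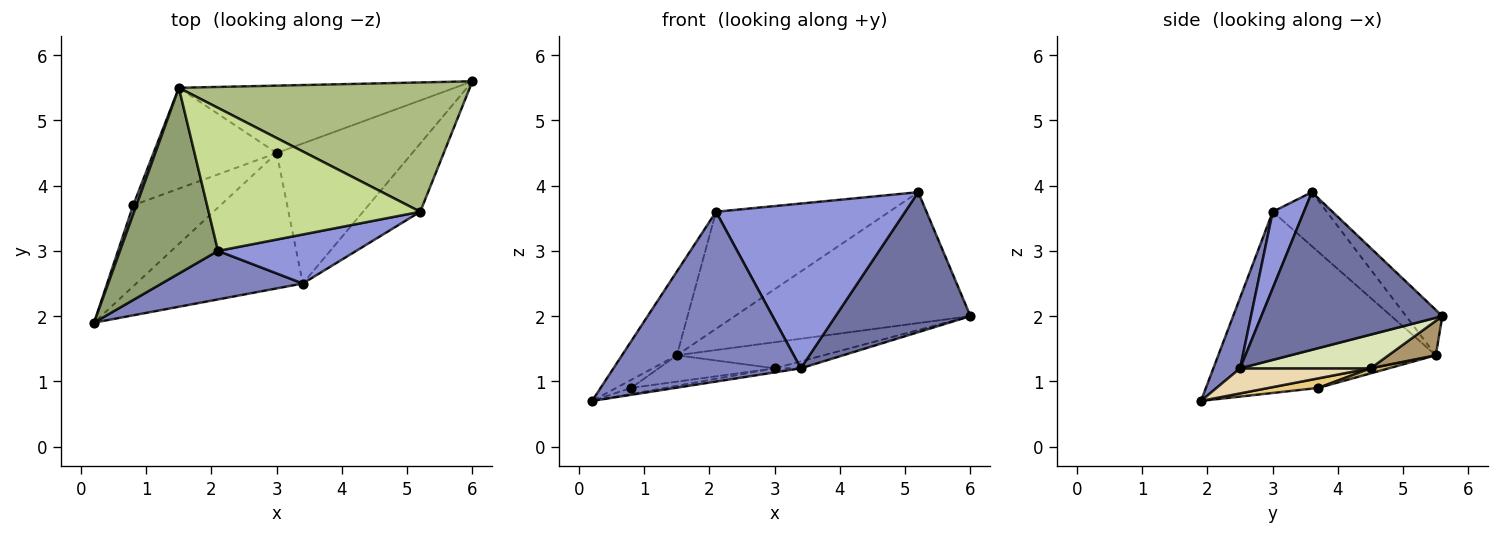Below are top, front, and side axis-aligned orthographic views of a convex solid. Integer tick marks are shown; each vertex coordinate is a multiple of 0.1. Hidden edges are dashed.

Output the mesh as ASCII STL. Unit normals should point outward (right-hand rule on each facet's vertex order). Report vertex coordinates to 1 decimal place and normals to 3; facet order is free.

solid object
 facet normal 0.770 -0.574 -0.280
  outer loop
   vertex 3.4 2.5 1.2
   vertex 6.0 5.6 2.0
   vertex 5.2 3.6 3.9
  endloop
 endfacet
 facet normal 0.136 -0.953 0.272
  outer loop
   vertex 3.4 2.5 1.2
   vertex 2.1 3.0 3.6
   vertex 0.2 1.9 0.7
  endloop
 endfacet
 facet normal 0.156 -0.947 0.282
  outer loop
   vertex 3.4 2.5 1.2
   vertex 5.2 3.6 3.9
   vertex 2.1 3.0 3.6
  endloop
 endfacet
 facet normal -0.913 0.271 0.304
  outer loop
   vertex 1.5 5.5 1.4
   vertex 0.8 3.7 0.9
   vertex 0.2 1.9 0.7
  endloop
 endfacet
 facet normal -0.852 0.215 0.477
  outer loop
   vertex 1.5 5.5 1.4
   vertex 0.2 1.9 0.7
   vertex 2.1 3.0 3.6
  endloop
 endfacet
 facet normal -0.109 0.707 0.699
  outer loop
   vertex 1.5 5.5 1.4
   vertex 5.2 3.6 3.9
   vertex 6.0 5.6 2.0
  endloop
 endfacet
 facet normal -0.194 0.621 0.759
  outer loop
   vertex 1.5 5.5 1.4
   vertex 2.1 3.0 3.6
   vertex 5.2 3.6 3.9
  endloop
 endfacet
 facet normal 0.241 0.048 -0.969
  outer loop
   vertex 3.0 4.5 1.2
   vertex 6.0 5.6 2.0
   vertex 3.4 2.5 1.2
  endloop
 endfacet
 facet normal 0.116 0.359 -0.926
  outer loop
   vertex 3.0 4.5 1.2
   vertex 1.5 5.5 1.4
   vertex 6.0 5.6 2.0
  endloop
 endfacet
 facet normal 0.040 0.253 -0.967
  outer loop
   vertex 3.0 4.5 1.2
   vertex 0.8 3.7 0.9
   vertex 1.5 5.5 1.4
  endloop
 endfacet
 facet normal 0.108 0.074 -0.991
  outer loop
   vertex 3.0 4.5 1.2
   vertex 0.2 1.9 0.7
   vertex 0.8 3.7 0.9
  endloop
 endfacet
 facet normal 0.149 0.030 -0.988
  outer loop
   vertex 3.0 4.5 1.2
   vertex 3.4 2.5 1.2
   vertex 0.2 1.9 0.7
  endloop
 endfacet
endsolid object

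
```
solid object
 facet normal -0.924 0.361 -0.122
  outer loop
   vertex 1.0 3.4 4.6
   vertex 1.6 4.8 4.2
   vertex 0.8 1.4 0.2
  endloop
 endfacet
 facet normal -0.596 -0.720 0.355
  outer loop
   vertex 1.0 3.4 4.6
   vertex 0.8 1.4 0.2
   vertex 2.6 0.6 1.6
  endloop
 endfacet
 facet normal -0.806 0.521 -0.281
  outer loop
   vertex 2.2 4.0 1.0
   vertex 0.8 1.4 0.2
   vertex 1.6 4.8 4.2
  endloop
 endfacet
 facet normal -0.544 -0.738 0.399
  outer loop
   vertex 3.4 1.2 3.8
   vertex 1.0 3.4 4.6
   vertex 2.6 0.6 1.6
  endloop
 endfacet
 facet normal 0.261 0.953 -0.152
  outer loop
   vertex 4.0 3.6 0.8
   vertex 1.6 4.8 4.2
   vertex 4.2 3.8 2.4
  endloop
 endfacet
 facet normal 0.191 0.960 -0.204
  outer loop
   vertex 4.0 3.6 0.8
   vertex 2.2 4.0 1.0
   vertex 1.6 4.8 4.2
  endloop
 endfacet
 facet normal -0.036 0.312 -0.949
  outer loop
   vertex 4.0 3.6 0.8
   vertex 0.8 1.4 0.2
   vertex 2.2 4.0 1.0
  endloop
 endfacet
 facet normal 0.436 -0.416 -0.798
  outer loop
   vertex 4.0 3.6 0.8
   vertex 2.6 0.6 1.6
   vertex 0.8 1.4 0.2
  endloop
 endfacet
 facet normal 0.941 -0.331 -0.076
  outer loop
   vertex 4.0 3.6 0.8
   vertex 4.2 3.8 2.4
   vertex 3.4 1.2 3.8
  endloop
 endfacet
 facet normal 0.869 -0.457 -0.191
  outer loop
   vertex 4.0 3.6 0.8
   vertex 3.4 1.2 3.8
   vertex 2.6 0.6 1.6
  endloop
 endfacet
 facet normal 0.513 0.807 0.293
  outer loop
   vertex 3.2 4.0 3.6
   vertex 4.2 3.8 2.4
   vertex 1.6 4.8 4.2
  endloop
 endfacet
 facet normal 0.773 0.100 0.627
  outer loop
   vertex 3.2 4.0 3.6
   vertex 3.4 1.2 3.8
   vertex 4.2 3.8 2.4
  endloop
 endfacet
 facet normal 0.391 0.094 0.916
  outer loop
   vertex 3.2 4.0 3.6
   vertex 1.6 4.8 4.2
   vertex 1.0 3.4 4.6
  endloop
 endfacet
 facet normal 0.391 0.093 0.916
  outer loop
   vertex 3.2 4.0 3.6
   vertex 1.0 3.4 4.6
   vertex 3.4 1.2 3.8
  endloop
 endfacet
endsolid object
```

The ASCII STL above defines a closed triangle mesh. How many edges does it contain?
21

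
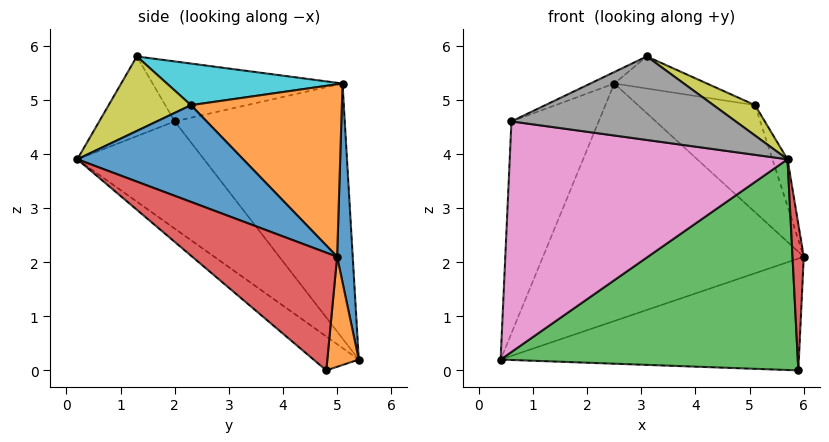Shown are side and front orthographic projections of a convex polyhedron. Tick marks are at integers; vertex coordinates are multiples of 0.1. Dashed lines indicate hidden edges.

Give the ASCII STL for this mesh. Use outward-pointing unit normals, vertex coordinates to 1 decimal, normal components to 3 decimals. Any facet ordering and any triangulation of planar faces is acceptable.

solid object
 facet normal 0.060 0.998 0.034
  outer loop
   vertex 2.5 5.1 5.3
   vertex 6.0 5.0 2.1
   vertex 0.4 5.4 0.2
  endloop
 endfacet
 facet normal 0.104 0.990 -0.099
  outer loop
   vertex 5.9 4.8 0.0
   vertex 0.4 5.4 0.2
   vertex 6.0 5.0 2.1
  endloop
 endfacet
 facet normal -0.098 -0.641 -0.761
  outer loop
   vertex 5.9 4.8 0.0
   vertex 5.7 0.2 3.9
   vertex 0.4 5.4 0.2
  endloop
 endfacet
 facet normal 0.996 -0.077 -0.040
  outer loop
   vertex 5.9 4.8 0.0
   vertex 6.0 5.0 2.1
   vertex 5.7 0.2 3.9
  endloop
 endfacet
 facet normal -0.828 0.425 0.366
  outer loop
   vertex 0.6 2.0 4.6
   vertex 2.5 5.1 5.3
   vertex 0.4 5.4 0.2
  endloop
 endfacet
 facet normal -0.420 0.053 0.906
  outer loop
   vertex 0.6 2.0 4.6
   vertex 3.1 1.3 5.8
   vertex 2.5 5.1 5.3
  endloop
 endfacet
 facet normal -0.343 -0.751 -0.565
  outer loop
   vertex 0.6 2.0 4.6
   vertex 0.4 5.4 0.2
   vertex 5.7 0.2 3.9
  endloop
 endfacet
 facet normal -0.317 -0.942 0.111
  outer loop
   vertex 0.6 2.0 4.6
   vertex 5.7 0.2 3.9
   vertex 3.1 1.3 5.8
  endloop
 endfacet
 facet normal 0.499 -0.252 0.829
  outer loop
   vertex 5.1 2.3 4.9
   vertex 3.1 1.3 5.8
   vertex 5.7 0.2 3.9
  endloop
 endfacet
 facet normal 0.330 0.174 0.928
  outer loop
   vertex 5.1 2.3 4.9
   vertex 2.5 5.1 5.3
   vertex 3.1 1.3 5.8
  endloop
 endfacet
 facet normal 0.922 0.084 0.377
  outer loop
   vertex 5.1 2.3 4.9
   vertex 5.7 0.2 3.9
   vertex 6.0 5.0 2.1
  endloop
 endfacet
 facet normal 0.603 0.468 0.645
  outer loop
   vertex 5.1 2.3 4.9
   vertex 6.0 5.0 2.1
   vertex 2.5 5.1 5.3
  endloop
 endfacet
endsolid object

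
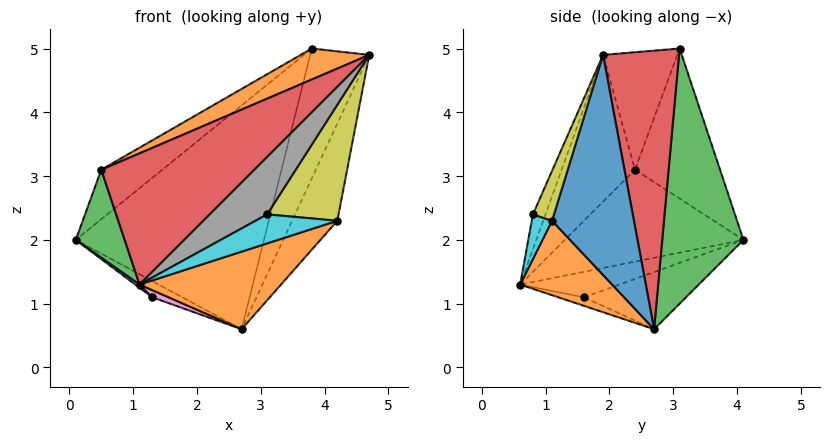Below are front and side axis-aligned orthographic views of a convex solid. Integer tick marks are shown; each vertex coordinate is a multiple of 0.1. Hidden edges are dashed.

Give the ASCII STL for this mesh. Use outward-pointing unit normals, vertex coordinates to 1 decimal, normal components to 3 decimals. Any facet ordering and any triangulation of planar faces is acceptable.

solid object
 facet normal 0.834 0.461 -0.302
  outer loop
   vertex 4.2 1.1 2.3
   vertex 2.7 2.7 0.6
   vertex 4.7 1.9 4.9
  endloop
 endfacet
 facet normal 0.337 -0.519 -0.786
  outer loop
   vertex 4.2 1.1 2.3
   vertex 1.1 0.6 1.3
   vertex 2.7 2.7 0.6
  endloop
 endfacet
 facet normal -0.963 -0.264 -0.057
  outer loop
   vertex 0.5 2.4 3.1
   vertex 0.1 4.1 2.0
   vertex 1.1 0.6 1.3
  endloop
 endfacet
 facet normal -0.344 -0.719 0.604
  outer loop
   vertex 0.5 2.4 3.1
   vertex 1.1 0.6 1.3
   vertex 4.7 1.9 4.9
  endloop
 endfacet
 facet normal -0.635 -0.027 -0.772
  outer loop
   vertex 1.3 1.6 1.1
   vertex 1.1 0.6 1.3
   vertex 0.1 4.1 2.0
  endloop
 endfacet
 facet normal -0.418 0.123 -0.900
  outer loop
   vertex 1.3 1.6 1.1
   vertex 0.1 4.1 2.0
   vertex 2.7 2.7 0.6
  endloop
 endfacet
 facet normal -0.228 -0.147 -0.962
  outer loop
   vertex 1.3 1.6 1.1
   vertex 2.7 2.7 0.6
   vertex 1.1 0.6 1.3
  endloop
 endfacet
 facet normal -0.186 -0.850 0.493
  outer loop
   vertex 3.1 0.8 2.4
   vertex 4.7 1.9 4.9
   vertex 1.1 0.6 1.3
  endloop
 endfacet
 facet normal 0.276 -0.932 0.234
  outer loop
   vertex 3.1 0.8 2.4
   vertex 4.2 1.1 2.3
   vertex 4.7 1.9 4.9
  endloop
 endfacet
 facet normal 0.233 -0.939 -0.253
  outer loop
   vertex 3.1 0.8 2.4
   vertex 1.1 0.6 1.3
   vertex 4.2 1.1 2.3
  endloop
 endfacet
 facet normal -0.521 0.374 0.767
  outer loop
   vertex 3.8 3.1 5.0
   vertex 0.1 4.1 2.0
   vertex 0.5 2.4 3.1
  endloop
 endfacet
 facet normal -0.403 -0.372 0.836
  outer loop
   vertex 3.8 3.1 5.0
   vertex 0.5 2.4 3.1
   vertex 4.7 1.9 4.9
  endloop
 endfacet
 facet normal 0.390 0.903 -0.180
  outer loop
   vertex 3.8 3.1 5.0
   vertex 2.7 2.7 0.6
   vertex 0.1 4.1 2.0
  endloop
 endfacet
 facet normal 0.766 0.595 -0.245
  outer loop
   vertex 3.8 3.1 5.0
   vertex 4.7 1.9 4.9
   vertex 2.7 2.7 0.6
  endloop
 endfacet
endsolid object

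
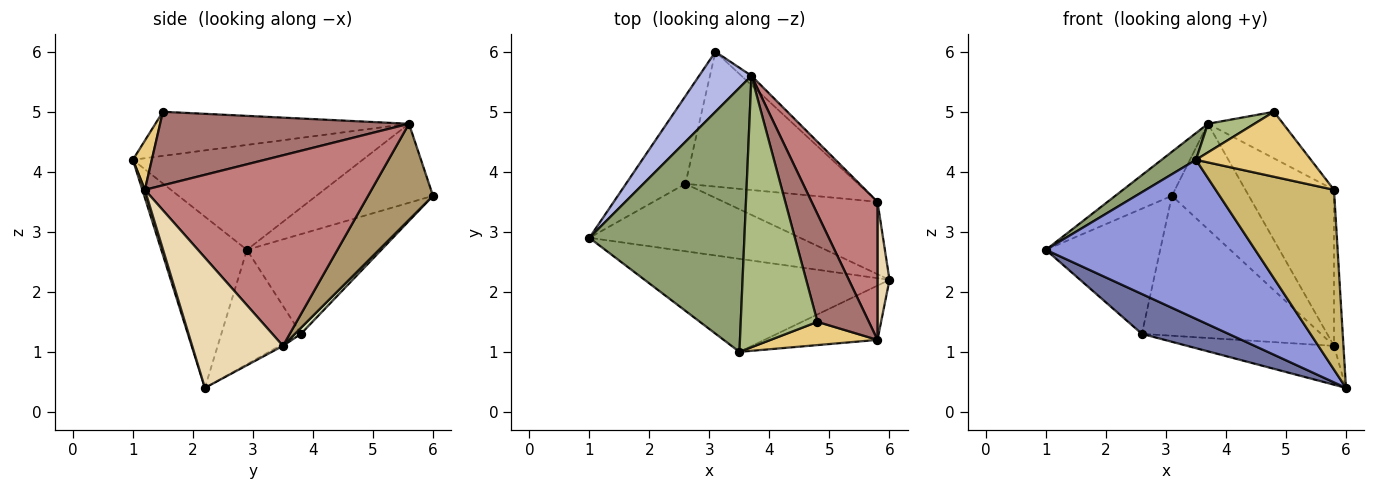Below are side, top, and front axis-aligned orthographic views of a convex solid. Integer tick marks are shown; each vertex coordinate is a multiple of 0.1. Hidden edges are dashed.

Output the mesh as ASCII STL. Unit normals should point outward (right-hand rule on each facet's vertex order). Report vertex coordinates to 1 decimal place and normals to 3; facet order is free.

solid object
 facet normal -0.423 -0.461 -0.780
  outer loop
   vertex 2.6 3.8 1.3
   vertex 6.0 2.2 0.4
   vertex 1.0 2.9 2.7
  endloop
 endfacet
 facet normal -0.694 0.590 -0.413
  outer loop
   vertex 2.6 3.8 1.3
   vertex 1.0 2.9 2.7
   vertex 3.1 6.0 3.6
  endloop
 endfacet
 facet normal -0.333 -0.814 -0.476
  outer loop
   vertex 3.5 1.0 4.2
   vertex 1.0 2.9 2.7
   vertex 6.0 2.2 0.4
  endloop
 endfacet
 facet normal -0.773 0.375 0.512
  outer loop
   vertex 3.7 5.6 4.8
   vertex 3.1 6.0 3.6
   vertex 1.0 2.9 2.7
  endloop
 endfacet
 facet normal -0.559 -0.083 0.825
  outer loop
   vertex 3.7 5.6 4.8
   vertex 1.0 2.9 2.7
   vertex 3.5 1.0 4.2
  endloop
 endfacet
 facet normal -0.496 -0.091 0.863
  outer loop
   vertex 3.7 5.6 4.8
   vertex 3.5 1.0 4.2
   vertex 4.8 1.5 5.0
  endloop
 endfacet
 facet normal -0.011 0.473 -0.881
  outer loop
   vertex 5.8 3.5 1.1
   vertex 6.0 2.2 0.4
   vertex 2.6 3.8 1.3
  endloop
 endfacet
 facet normal 0.024 0.720 -0.694
  outer loop
   vertex 5.8 3.5 1.1
   vertex 2.6 3.8 1.3
   vertex 3.1 6.0 3.6
  endloop
 endfacet
 facet normal 0.643 0.762 -0.068
  outer loop
   vertex 5.8 3.5 1.1
   vertex 3.1 6.0 3.6
   vertex 3.7 5.6 4.8
  endloop
 endfacet
 facet normal 0.020 -0.957 -0.289
  outer loop
   vertex 5.8 1.2 3.7
   vertex 3.5 1.0 4.2
   vertex 6.0 2.2 0.4
  endloop
 endfacet
 facet normal 0.153 -0.931 0.333
  outer loop
   vertex 5.8 1.2 3.7
   vertex 4.8 1.5 5.0
   vertex 3.5 1.0 4.2
  endloop
 endfacet
 facet normal 0.990 0.103 0.091
  outer loop
   vertex 5.8 1.2 3.7
   vertex 6.0 2.2 0.4
   vertex 5.8 3.5 1.1
  endloop
 endfacet
 facet normal 0.795 0.241 0.556
  outer loop
   vertex 5.8 1.2 3.7
   vertex 3.7 5.6 4.8
   vertex 4.8 1.5 5.0
  endloop
 endfacet
 facet normal 0.887 0.346 0.307
  outer loop
   vertex 5.8 1.2 3.7
   vertex 5.8 3.5 1.1
   vertex 3.7 5.6 4.8
  endloop
 endfacet
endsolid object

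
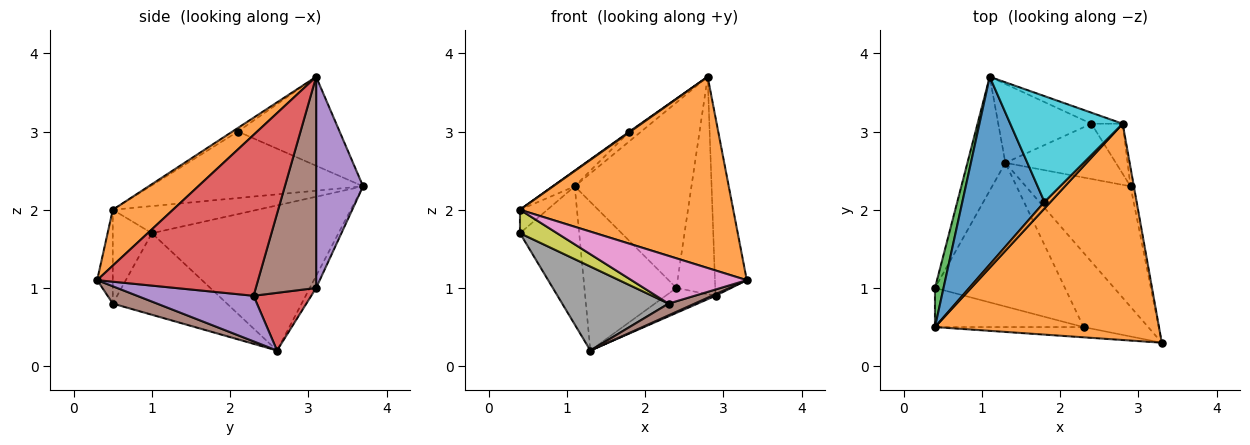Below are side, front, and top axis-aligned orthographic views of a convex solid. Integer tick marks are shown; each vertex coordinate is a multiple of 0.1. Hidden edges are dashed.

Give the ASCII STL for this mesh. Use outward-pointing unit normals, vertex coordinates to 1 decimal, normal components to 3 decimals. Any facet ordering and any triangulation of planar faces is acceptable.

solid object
 facet normal -0.925 0.294 -0.242
  outer loop
   vertex 1.3 2.6 0.2
   vertex 0.4 1.0 1.7
   vertex 1.1 3.7 2.3
  endloop
 endfacet
 facet normal 0.184 -0.651 0.736
  outer loop
   vertex 0.4 0.5 2.0
   vertex 3.3 0.3 1.1
   vertex 2.8 3.1 3.7
  endloop
 endfacet
 facet normal -0.939 0.178 0.296
  outer loop
   vertex 0.4 0.5 2.0
   vertex 1.1 3.7 2.3
   vertex 0.4 1.0 1.7
  endloop
 endfacet
 facet normal 0.981 0.194 -0.020
  outer loop
   vertex 2.9 2.3 0.9
   vertex 2.8 3.1 3.7
   vertex 3.3 0.3 1.1
  endloop
 endfacet
 facet normal 0.399 -0.012 -0.917
  outer loop
   vertex 2.9 2.3 0.9
   vertex 3.3 0.3 1.1
   vertex 1.3 2.6 0.2
  endloop
 endfacet
 facet normal 0.256 -0.151 -0.955
  outer loop
   vertex 2.3 0.5 0.8
   vertex 1.3 2.6 0.2
   vertex 3.3 0.3 1.1
  endloop
 endfacet
 facet normal -0.131 -0.969 -0.208
  outer loop
   vertex 2.3 0.5 0.8
   vertex 3.3 0.3 1.1
   vertex 0.4 0.5 2.0
  endloop
 endfacet
 facet normal -0.476 -0.444 -0.759
  outer loop
   vertex 2.3 0.5 0.8
   vertex 0.4 1.0 1.7
   vertex 1.3 2.6 0.2
  endloop
 endfacet
 facet normal -0.476 -0.452 -0.754
  outer loop
   vertex 2.3 0.5 0.8
   vertex 0.4 0.5 2.0
   vertex 0.4 1.0 1.7
  endloop
 endfacet
 facet normal -0.619 0.071 0.782
  outer loop
   vertex 1.8 2.1 3.0
   vertex 2.8 3.1 3.7
   vertex 1.1 3.7 2.3
  endloop
 endfacet
 facet normal -0.628 0.065 0.776
  outer loop
   vertex 1.8 2.1 3.0
   vertex 1.1 3.7 2.3
   vertex 0.4 0.5 2.0
  endloop
 endfacet
 facet normal -0.513 -0.085 0.854
  outer loop
   vertex 1.8 2.1 3.0
   vertex 0.4 0.5 2.0
   vertex 2.8 3.1 3.7
  endloop
 endfacet
 facet normal -0.061 0.882 -0.468
  outer loop
   vertex 2.4 3.1 1.0
   vertex 1.3 2.6 0.2
   vertex 1.1 3.7 2.3
  endloop
 endfacet
 facet normal 0.430 0.371 -0.823
  outer loop
   vertex 2.4 3.1 1.0
   vertex 2.9 2.3 0.9
   vertex 1.3 2.6 0.2
  endloop
 endfacet
 facet normal 0.372 0.926 -0.055
  outer loop
   vertex 2.4 3.1 1.0
   vertex 1.1 3.7 2.3
   vertex 2.8 3.1 3.7
  endloop
 endfacet
 facet normal 0.834 0.537 -0.124
  outer loop
   vertex 2.4 3.1 1.0
   vertex 2.8 3.1 3.7
   vertex 2.9 2.3 0.9
  endloop
 endfacet
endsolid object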